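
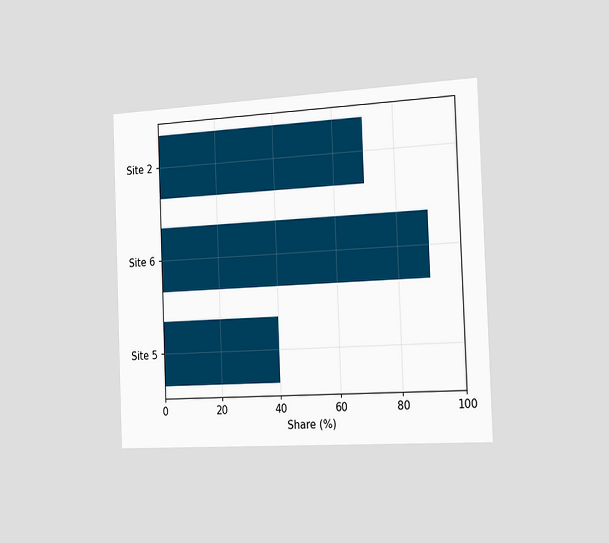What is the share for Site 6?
90%

The chart is tilted about 2° counter-clockwise and viewed slightly from the right. Reading along the chart's x-axis, the Site 6 bar reaches 90%.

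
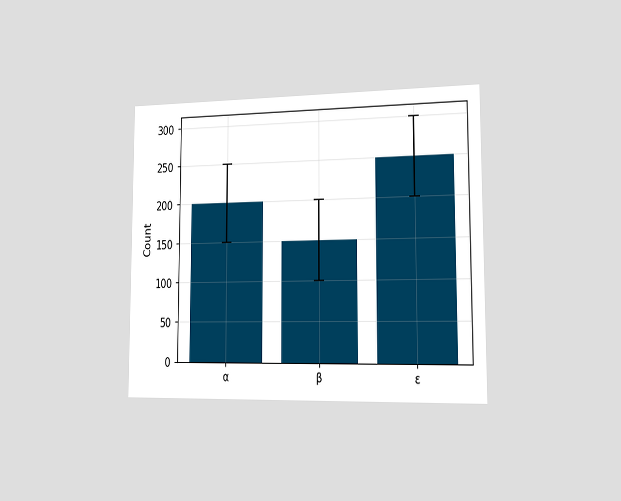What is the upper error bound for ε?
300

The chart is viewed slightly from the right. The ε bar's upper whisker reaches 300.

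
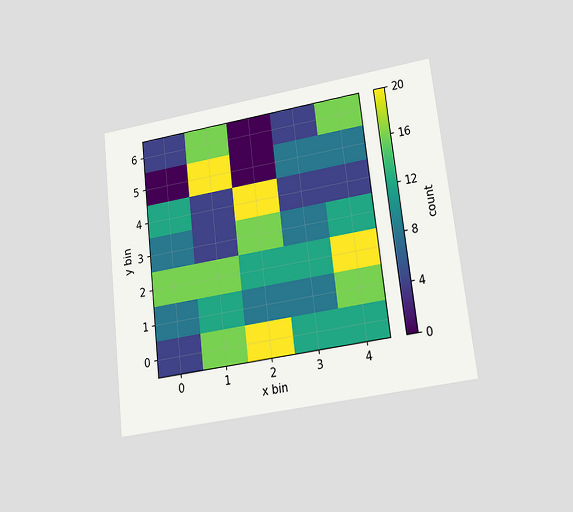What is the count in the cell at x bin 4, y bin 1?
16

The chart is tilted about 7° counter-clockwise and viewed at a slight angle. Matching the cell (4, 1) against the colorbar gives 16.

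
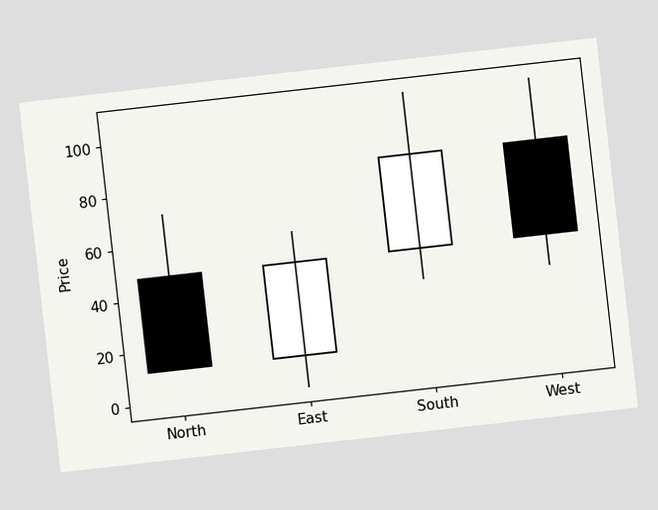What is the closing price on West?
48

The chart is tilted about 6° counter-clockwise. The West candle closes at 48.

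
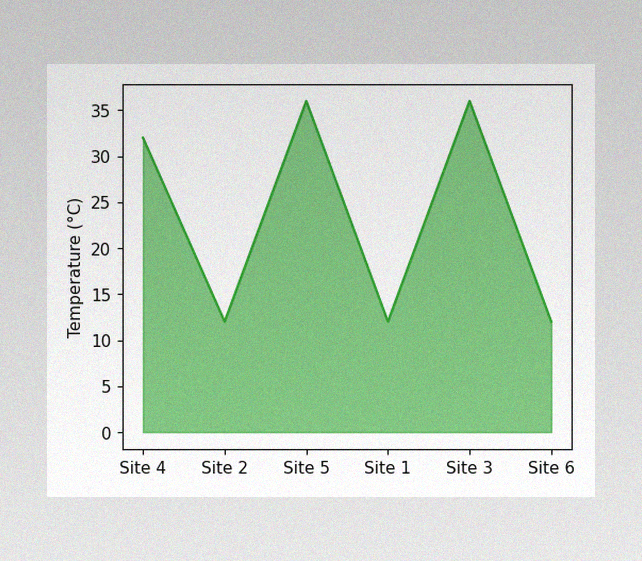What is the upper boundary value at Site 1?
The image has some photo noise and uneven lighting. At Site 1 the upper boundary is at 12°C.

12°C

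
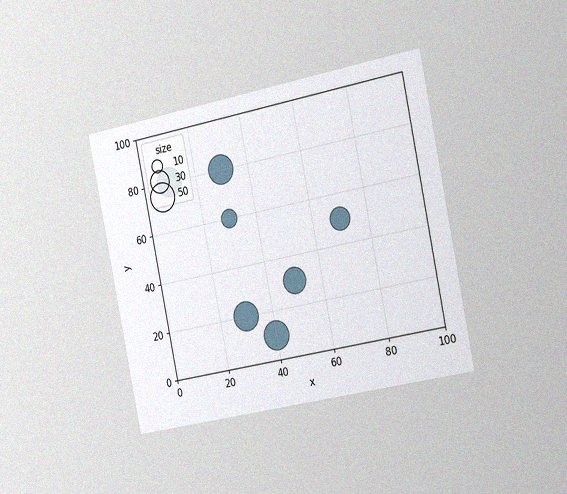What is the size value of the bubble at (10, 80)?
50

The chart is tilted about 12° counter-clockwise and viewed slightly from the right, with some photo noise. Matching the bubble at (10, 80) against the size legend gives 50.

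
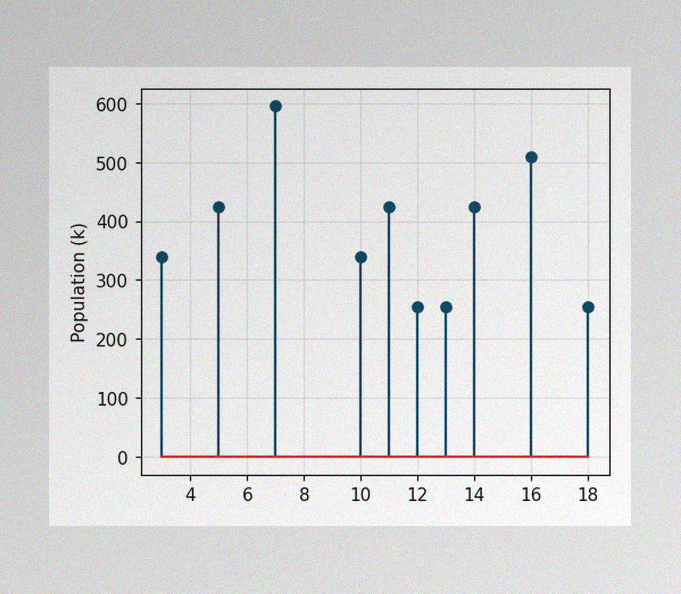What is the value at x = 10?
340k

The image has some photo noise and uneven lighting. The stem at x=10 reaches 340k.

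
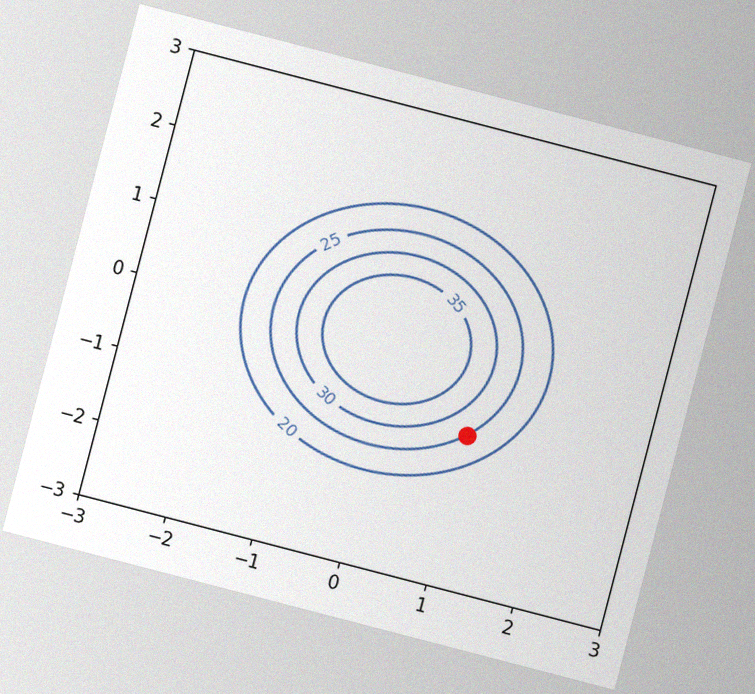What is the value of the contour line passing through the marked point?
25

The chart is tilted about 15° clockwise, with some photo noise. The marked point sits on the contour labelled 25.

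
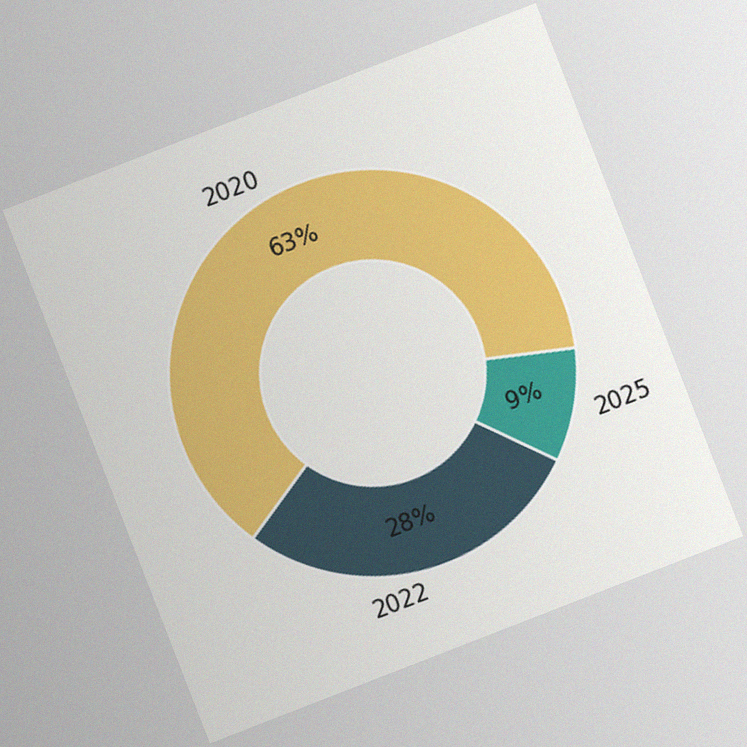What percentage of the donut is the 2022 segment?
The chart is tilted about 21° counter-clockwise, with some photo noise. The 2022 segment takes up 28% of the ring.

28%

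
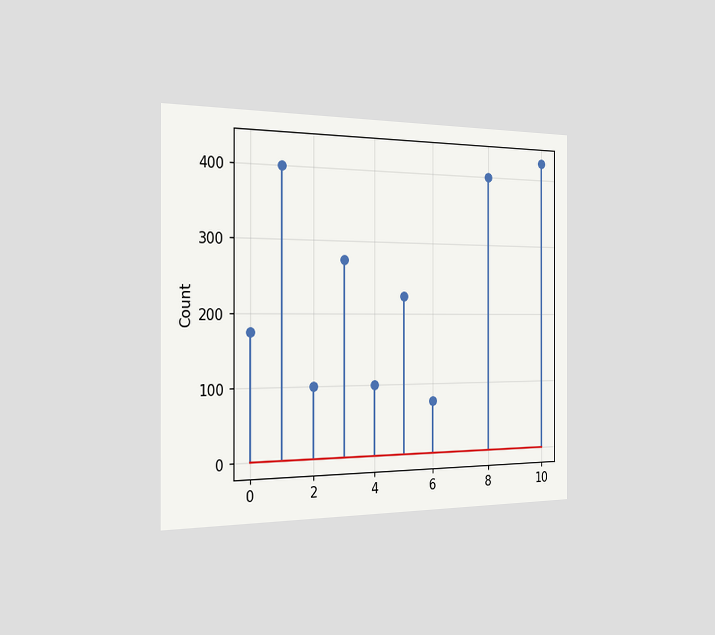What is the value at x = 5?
225

The chart is viewed slightly from the left. The stem at x=5 reaches 225.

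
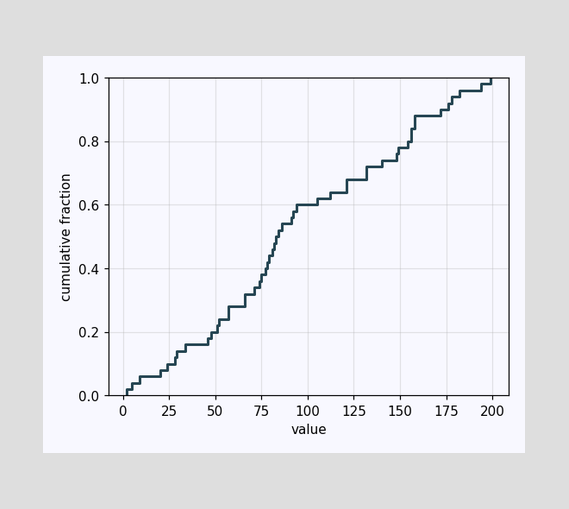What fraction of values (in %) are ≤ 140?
74%

At x=140 the ECDF step is at 74%.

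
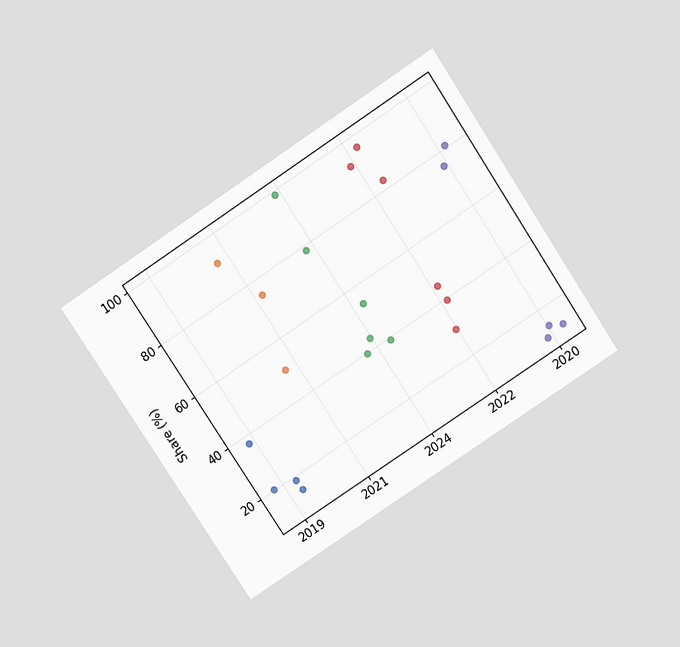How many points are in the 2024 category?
The chart is tilted about 33° counter-clockwise and viewed slightly from above. Counting the markers in the 2024 column gives 6.

6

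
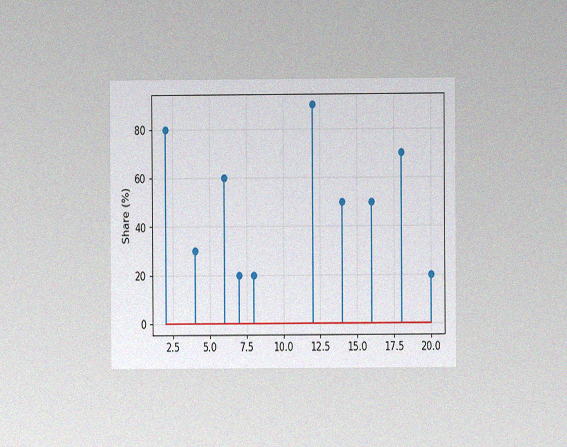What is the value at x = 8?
The chart is viewed at a slight angle, with some photo noise. The stem at x=8 reaches 20%.

20%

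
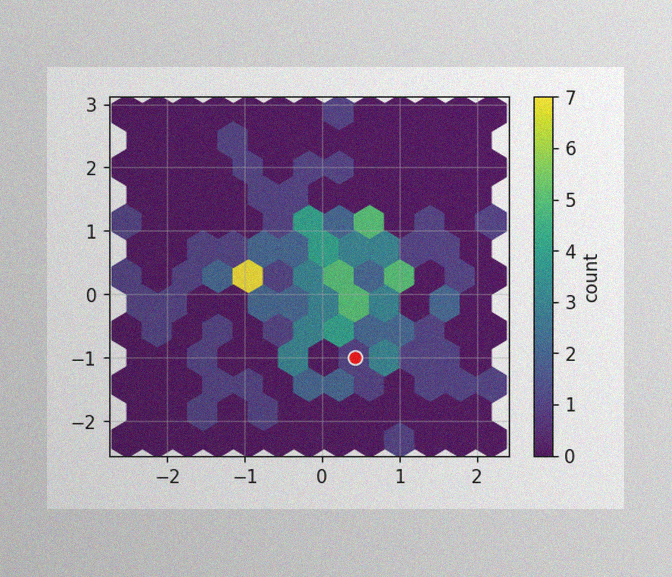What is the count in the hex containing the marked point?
1

The image has some photo noise and uneven lighting. The marked hex reads 1 on the colorbar.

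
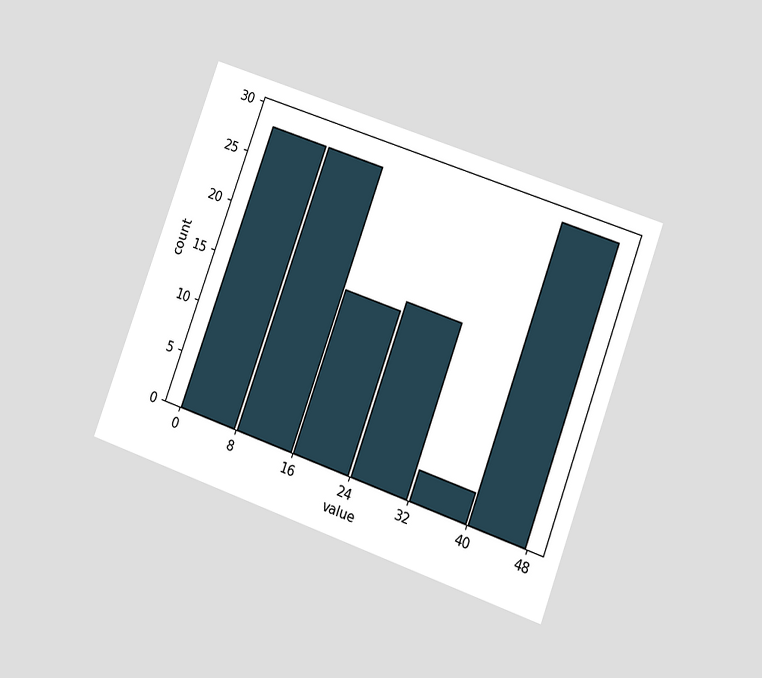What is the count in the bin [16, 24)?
The chart is tilted about 20° clockwise and viewed at a slight angle. The [16, 24) bin has height 16.

16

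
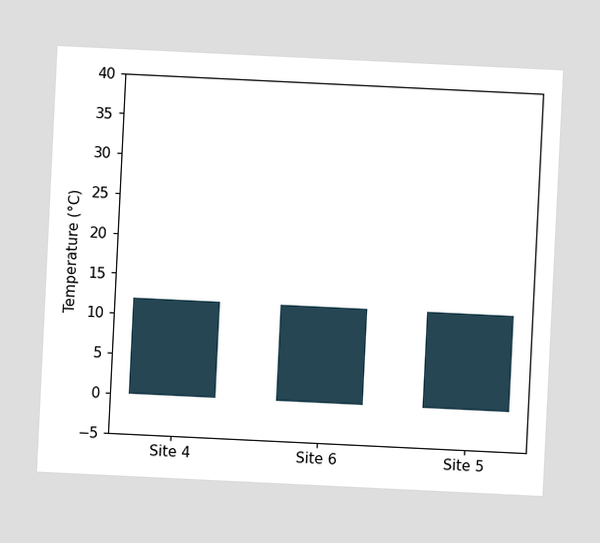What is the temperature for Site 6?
The chart is tilted about 3° clockwise. Reading along the chart's y-axis, the Site 6 bar reaches 12°C.

12°C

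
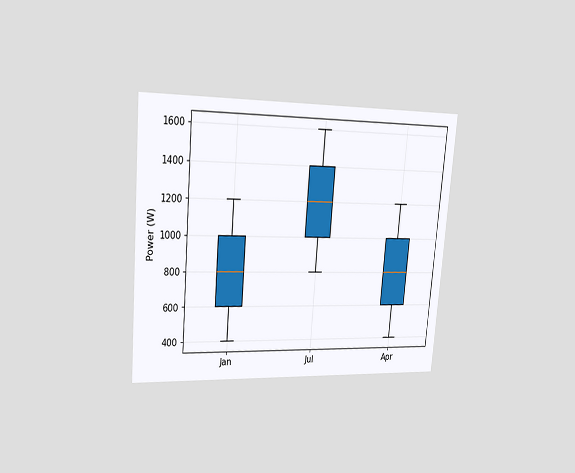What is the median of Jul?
The chart is tilted about 5° clockwise and viewed slightly from the left. The median line in the Jul box sits at 1200W.

1200W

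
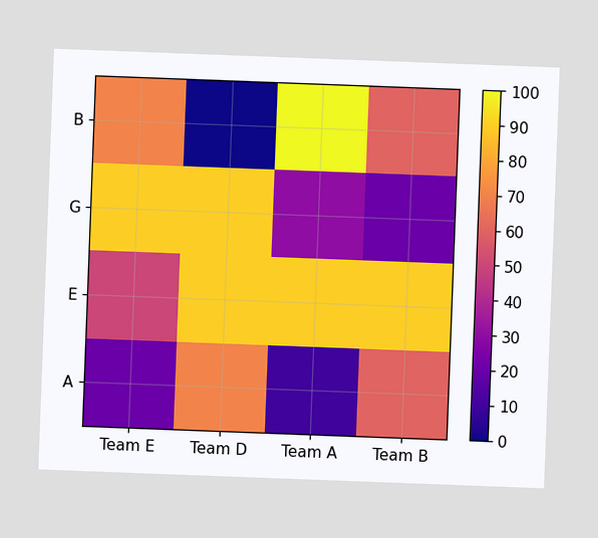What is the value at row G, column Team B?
20

The chart is tilted about 2° clockwise. Matching cell (G, Team B) against the colorbar gives 20.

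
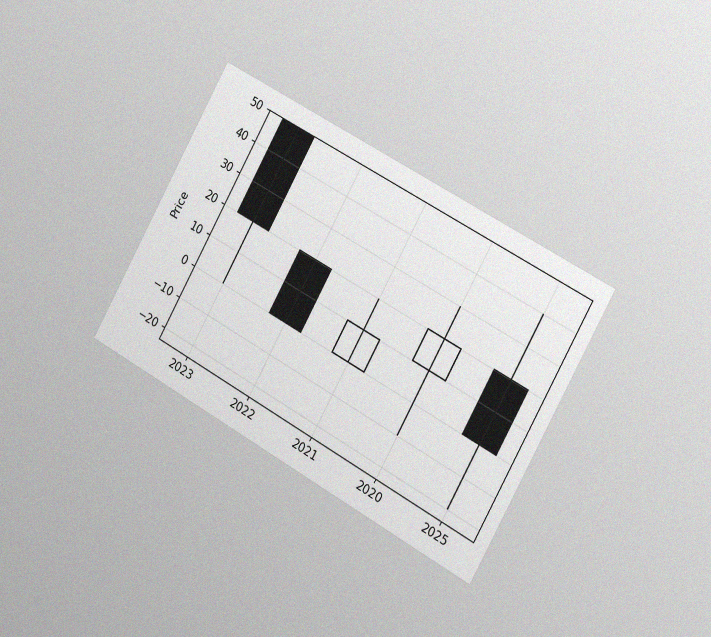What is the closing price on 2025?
0

The chart is tilted about 29° clockwise and viewed slightly from the right, with some photo noise. The 2025 candle closes at 0.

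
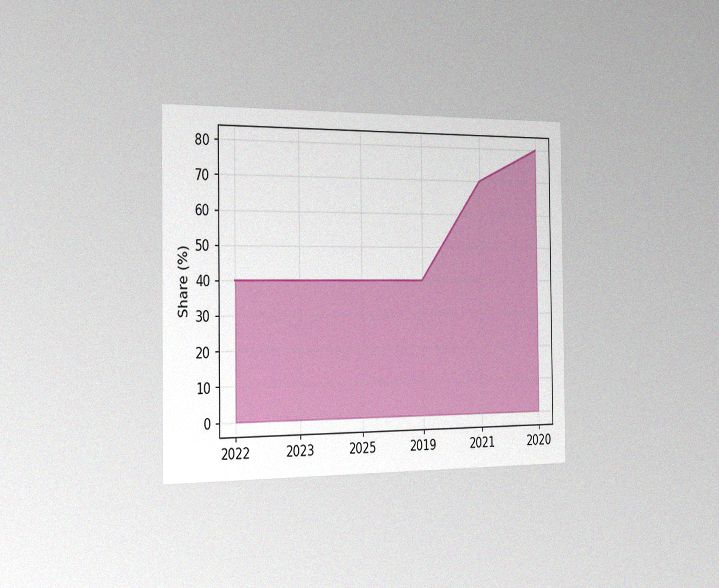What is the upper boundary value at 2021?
70%

The chart is viewed slightly from the left, with some photo noise. At 2021 the upper boundary is at 70%.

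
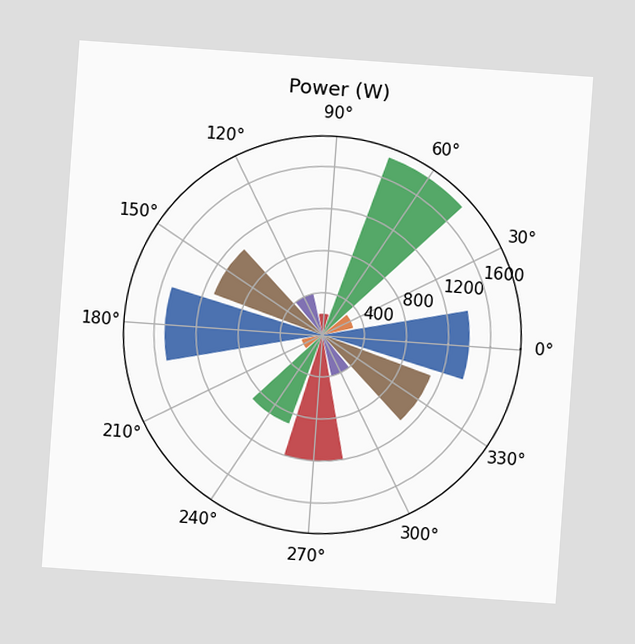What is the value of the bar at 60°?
1800W

The chart is tilted about 4° clockwise. The bar at 60° reaches 1800W on the radial axis.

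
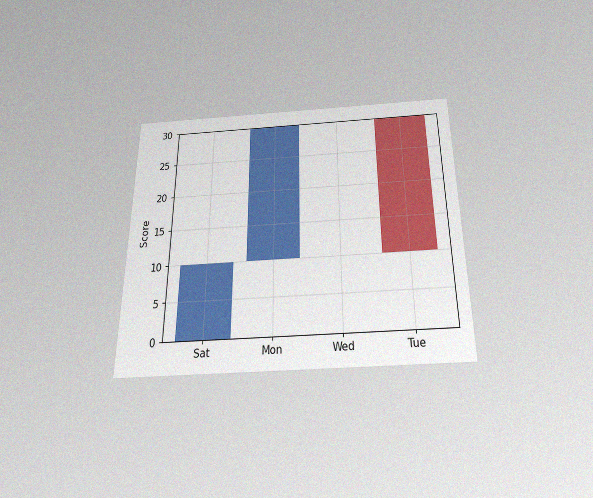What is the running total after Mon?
30

The chart is viewed slightly from below, with some photo noise. After Mon the running total reaches 30.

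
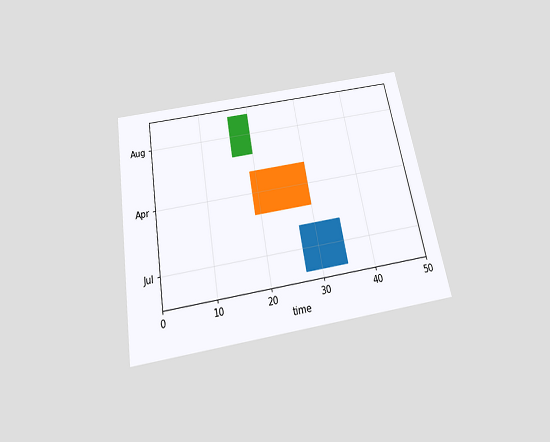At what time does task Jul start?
The chart is tilted about 10° counter-clockwise and viewed slightly from below. The Jul bar begins at t=27.

27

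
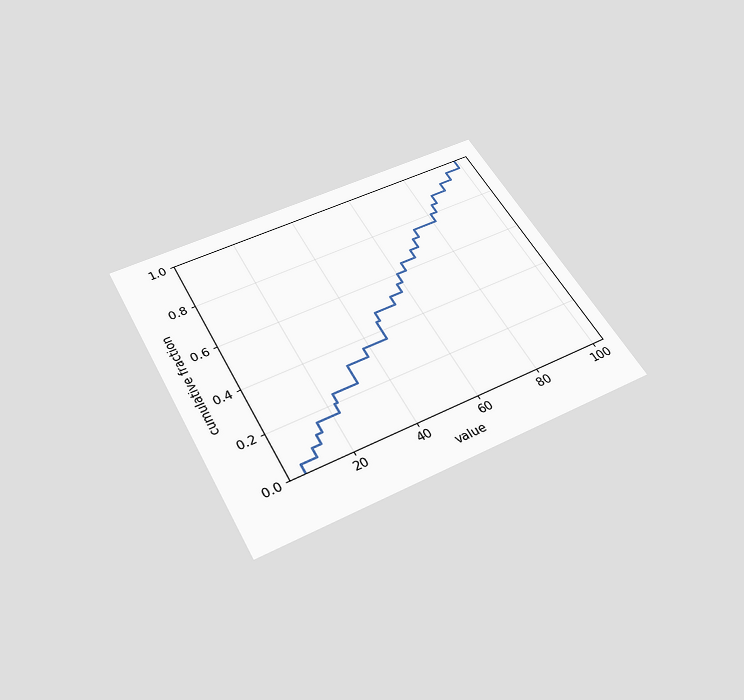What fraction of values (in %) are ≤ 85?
88%

The chart is tilted about 29° counter-clockwise and viewed slightly from below. At x=85 the ECDF step is at 88%.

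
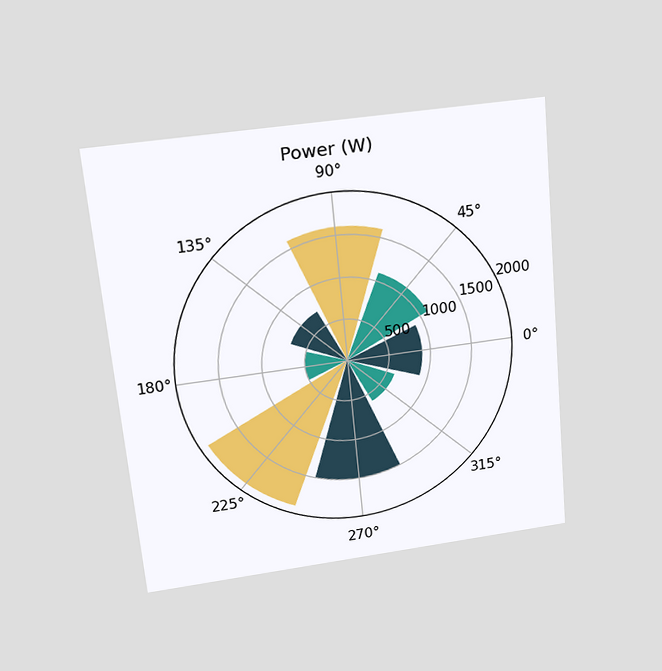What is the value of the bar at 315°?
600W

The chart is tilted about 5° counter-clockwise and viewed slightly from above. The bar at 315° reaches 600W on the radial axis.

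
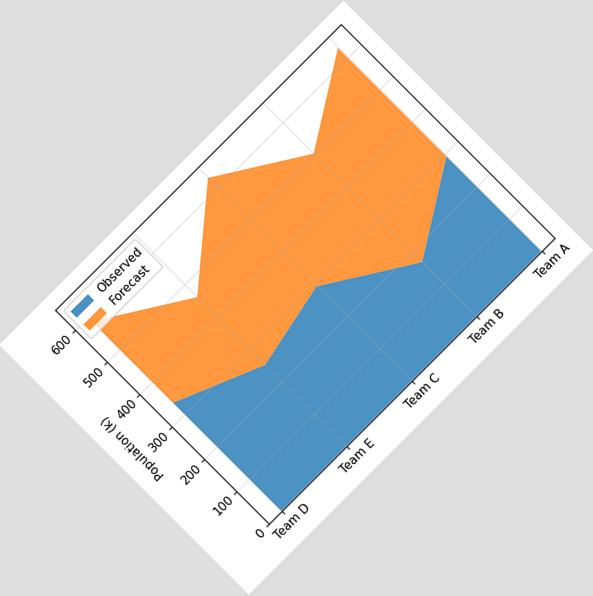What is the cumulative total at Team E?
462k

The chart is tilted about 45° counter-clockwise. The stacked total at Team E reaches 462k.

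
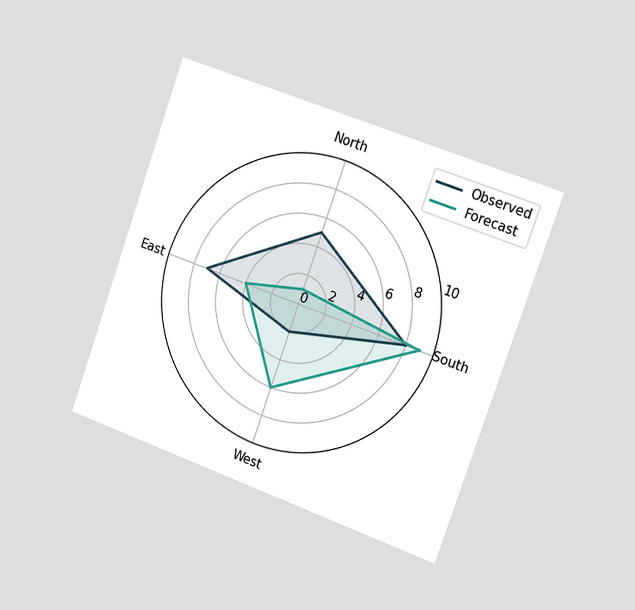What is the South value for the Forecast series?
9

The chart is tilted about 19° clockwise and viewed slightly from the right. On the South axis, Forecast reaches 9.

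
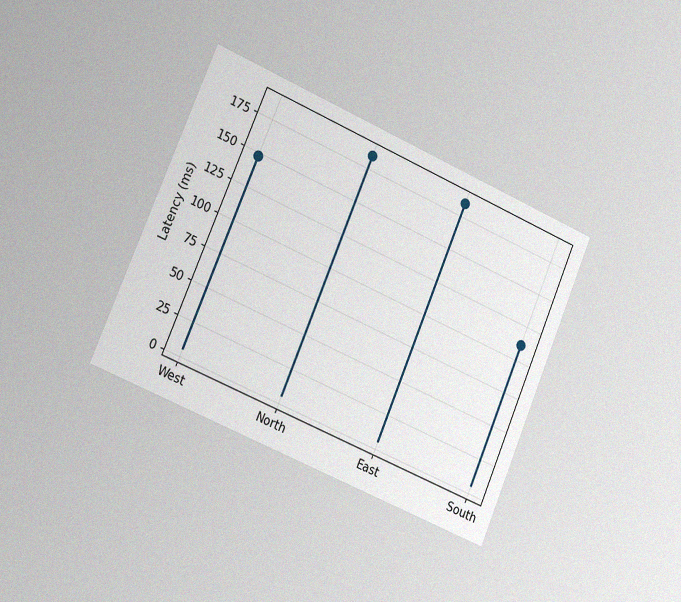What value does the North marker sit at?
The chart is tilted about 23° clockwise and viewed slightly from the left, with some photo noise. The North marker sits at 185ms.

185ms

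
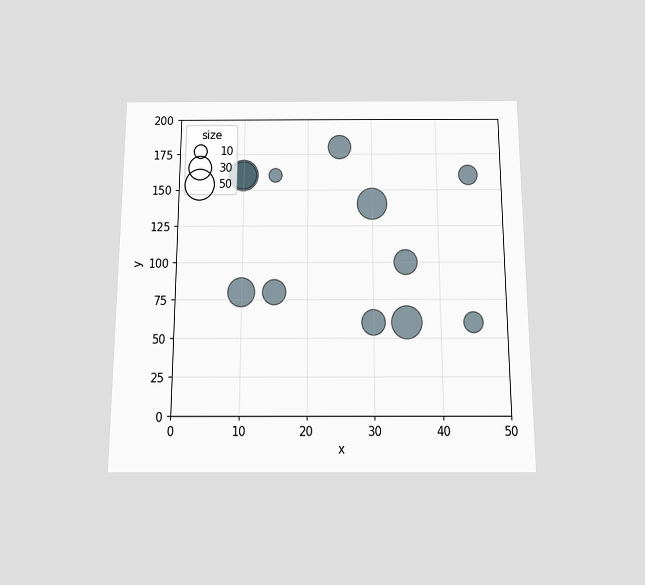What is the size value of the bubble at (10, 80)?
40

The chart is viewed slightly from below. Matching the bubble at (10, 80) against the size legend gives 40.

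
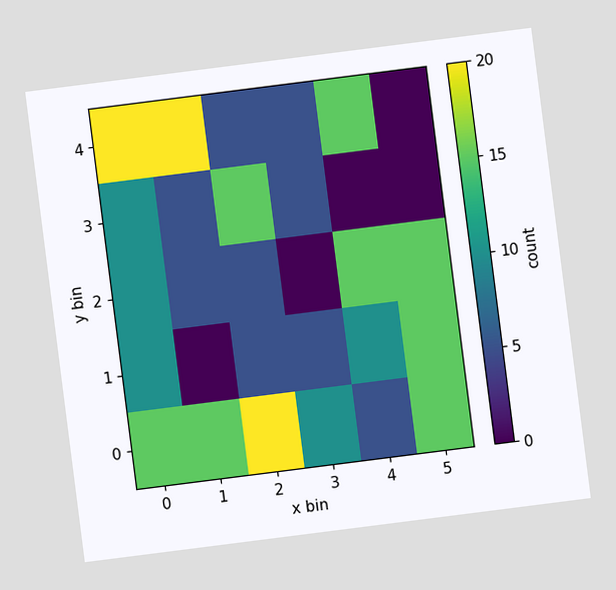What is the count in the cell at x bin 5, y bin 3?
The chart is tilted about 7° counter-clockwise. Matching the cell (5, 3) against the colorbar gives 0.

0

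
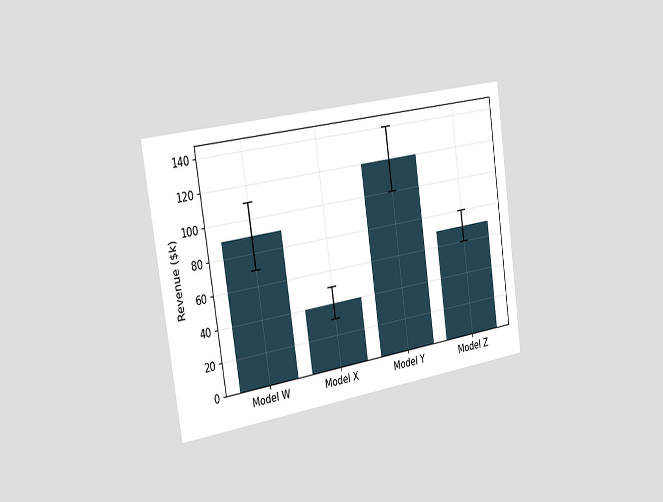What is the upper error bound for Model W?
The chart is tilted about 8° counter-clockwise and viewed slightly from the left. The Model W bar's upper whisker reaches $110k.

$110k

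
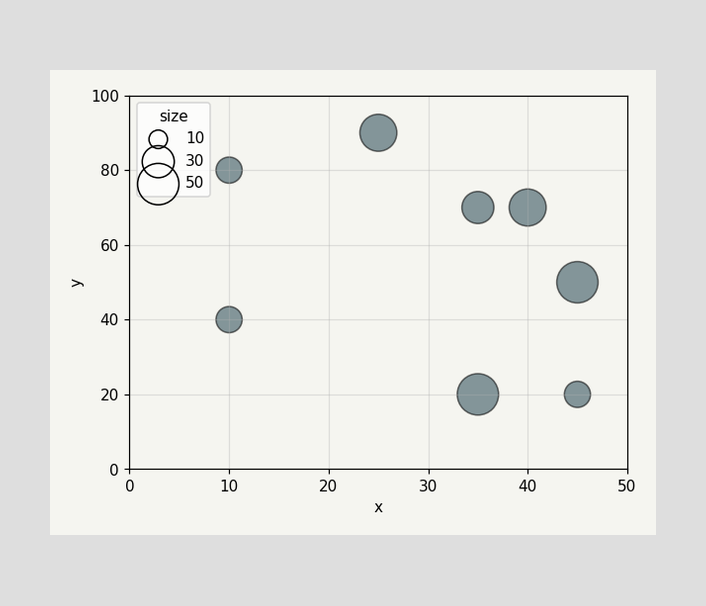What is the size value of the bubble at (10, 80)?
20

Matching the bubble at (10, 80) against the size legend gives 20.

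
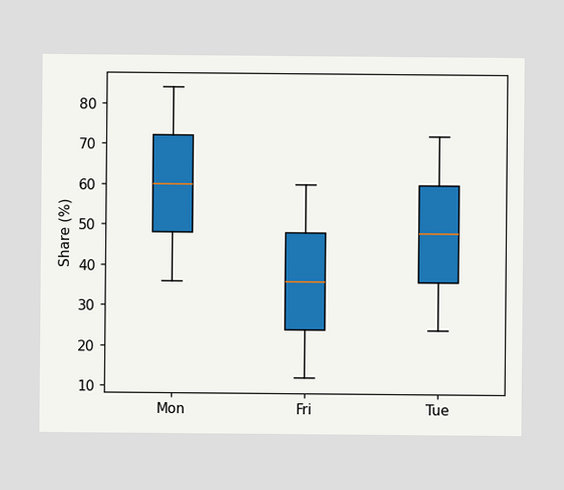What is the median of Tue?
The median line in the Tue box sits at 48%.

48%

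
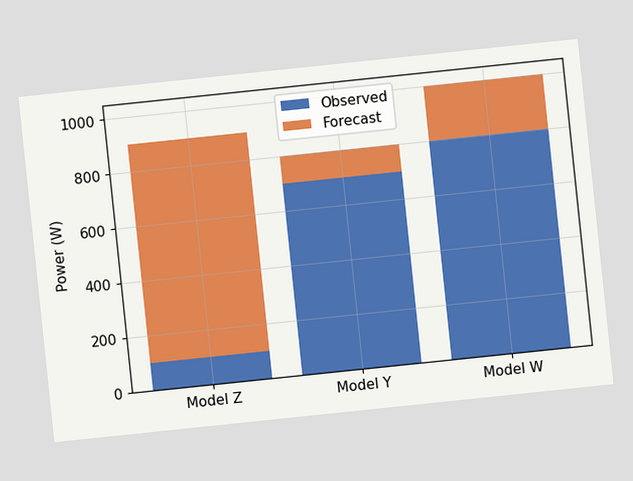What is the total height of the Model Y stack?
The chart is tilted about 6° counter-clockwise. The Model Y stack's top reaches 800W on the y-axis.

800W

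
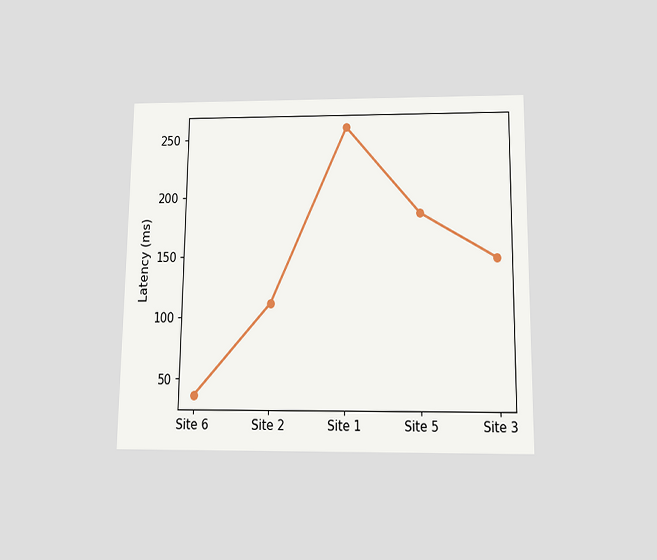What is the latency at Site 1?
259ms

The chart is viewed slightly from below. At Site 1, the line is at 259ms.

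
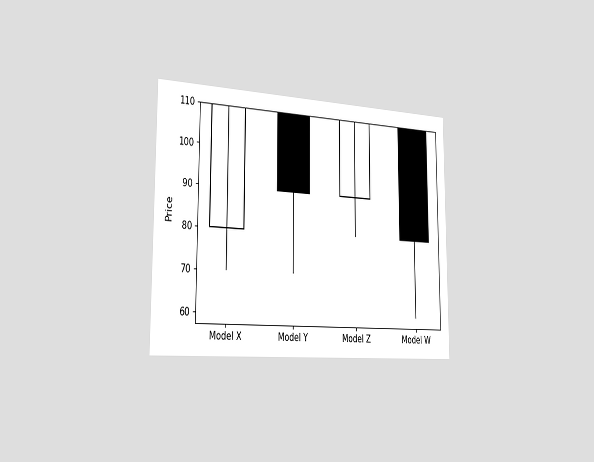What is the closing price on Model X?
The chart is viewed slightly from the left. The Model X candle closes at 110.

110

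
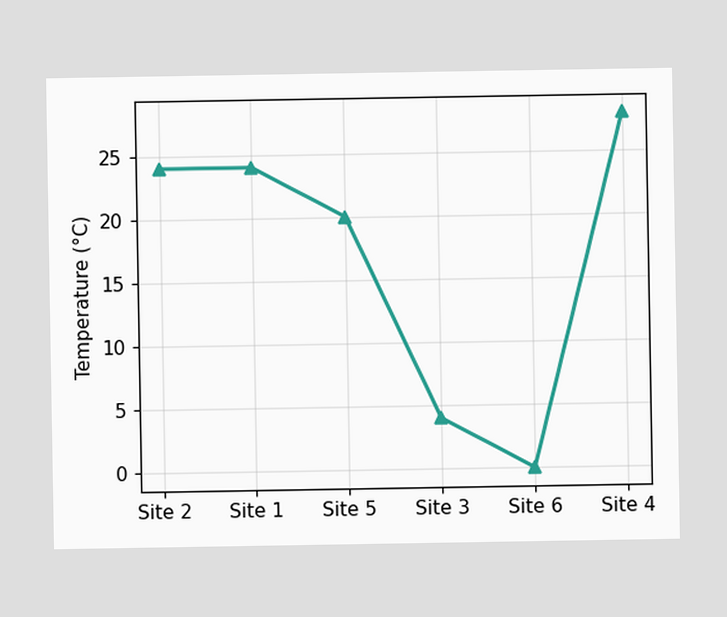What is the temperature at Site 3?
4°C

At Site 3, the line is at 4°C.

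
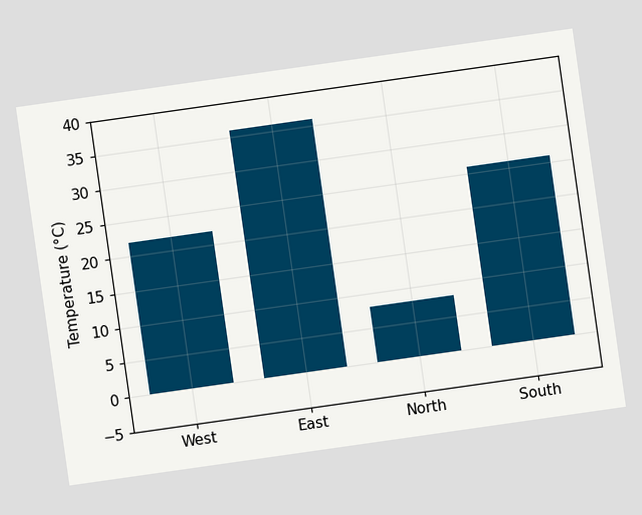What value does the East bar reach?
36°C

The chart is tilted about 8° counter-clockwise. Reading along the chart's y-axis, the East bar reaches 36°C.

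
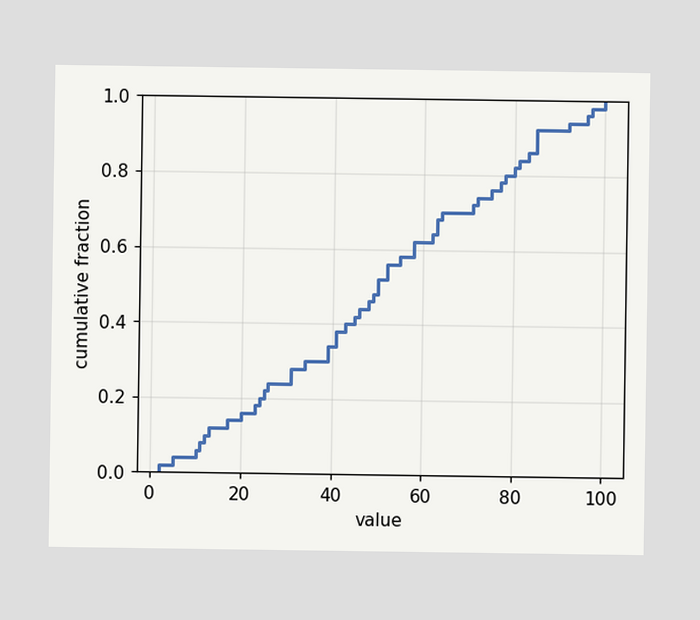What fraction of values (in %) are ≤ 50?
52%

At x=50 the ECDF step is at 52%.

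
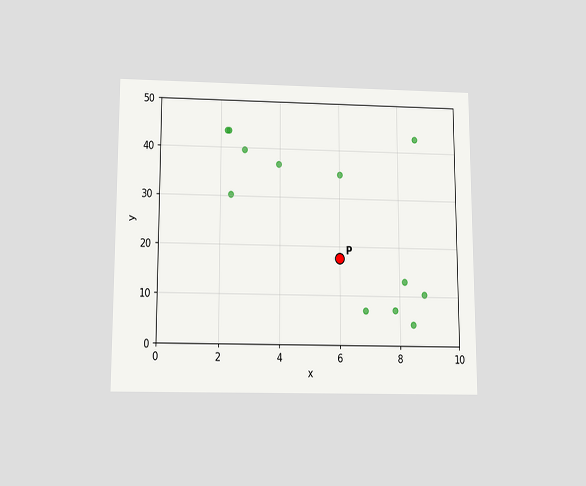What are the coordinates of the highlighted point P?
(6, 17.5)

The chart is viewed slightly from below. Following the gridlines from P to each axis, P sits at (6, 17.5).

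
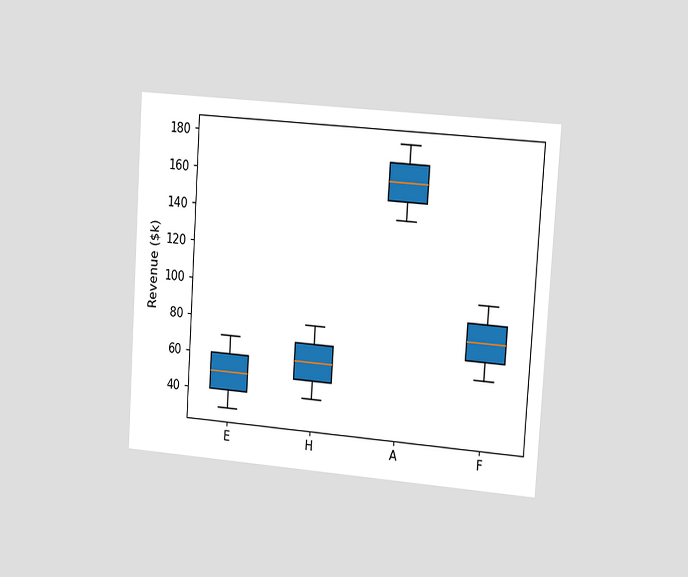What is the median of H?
$60k

The chart is tilted about 4° clockwise and viewed slightly from the right. The median line in the H box sits at $60k.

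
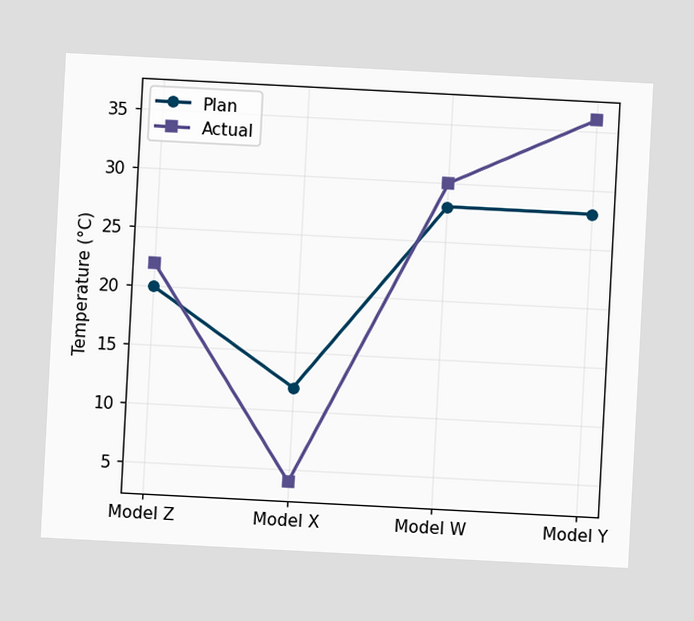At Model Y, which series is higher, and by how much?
The chart is tilted about 3° clockwise. At Model Y, Actual sits above the other line by 8°C.

Actual, by 8°C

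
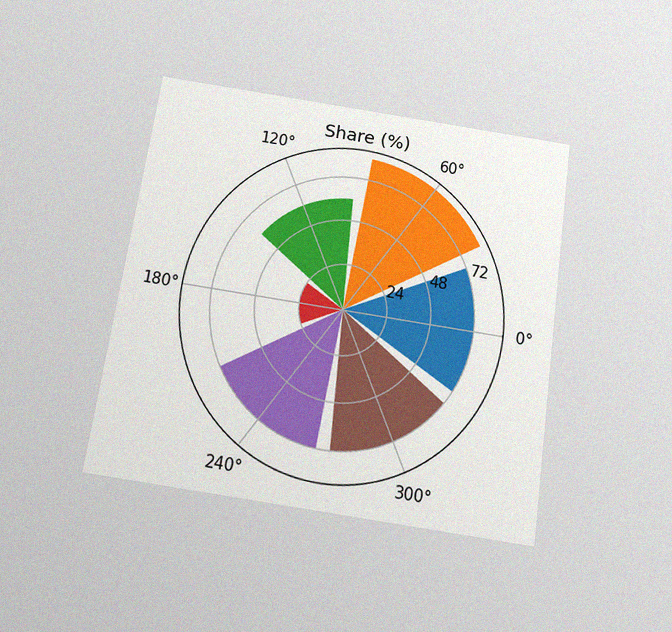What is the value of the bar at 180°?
24%

The chart is tilted about 9° clockwise and viewed slightly from below, with some photo noise. The bar at 180° reaches 24% on the radial axis.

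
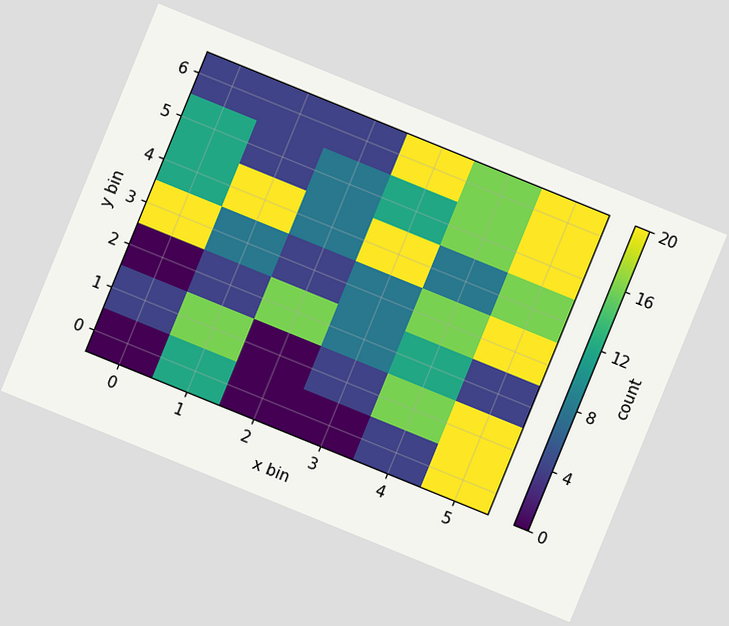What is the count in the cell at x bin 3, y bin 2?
The chart is tilted about 22° clockwise. Matching the cell (3, 2) against the colorbar gives 8.

8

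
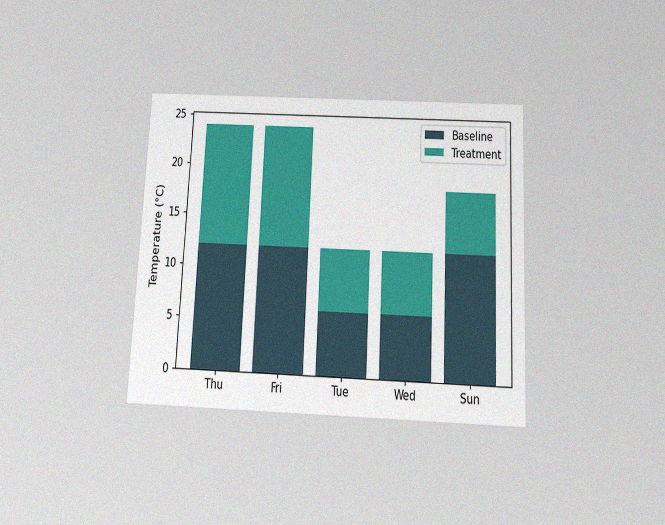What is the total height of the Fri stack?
The chart is tilted about 3° clockwise and viewed slightly from below, with some photo noise. The Fri stack's top reaches 24°C on the y-axis.

24°C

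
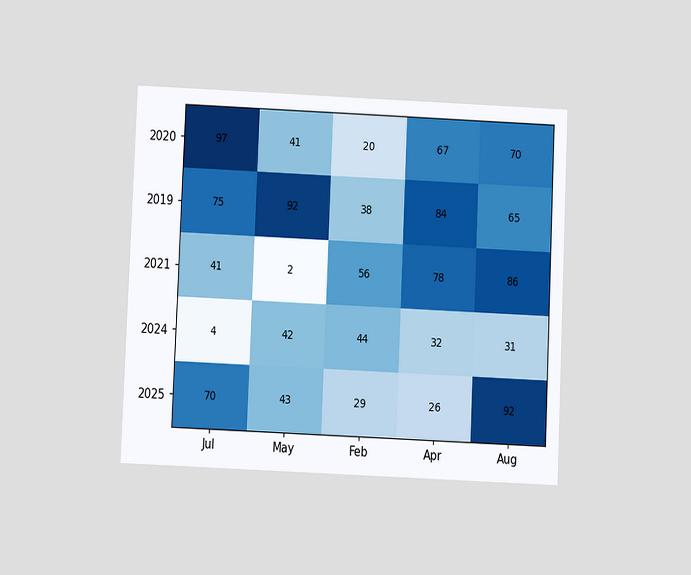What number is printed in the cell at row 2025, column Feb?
The chart is tilted about 2° clockwise and viewed slightly from below. The (2025, Feb) cell reads 29.

29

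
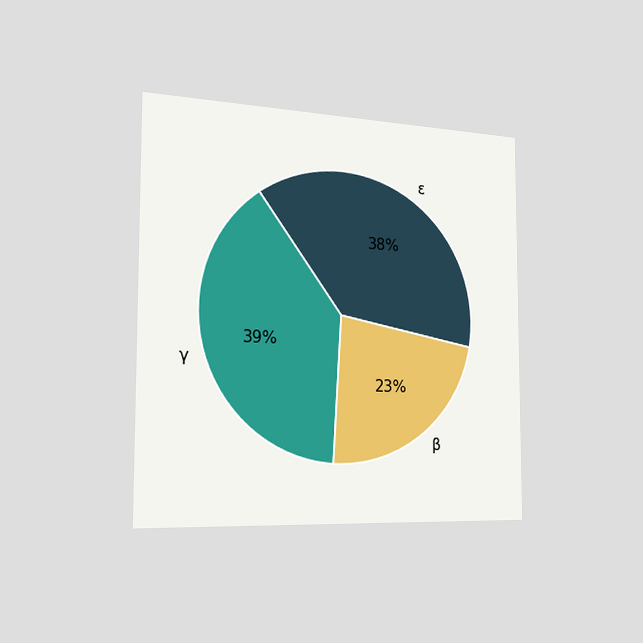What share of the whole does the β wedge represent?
The chart is viewed slightly from the left. The β slice takes up 23% of the pie.

23%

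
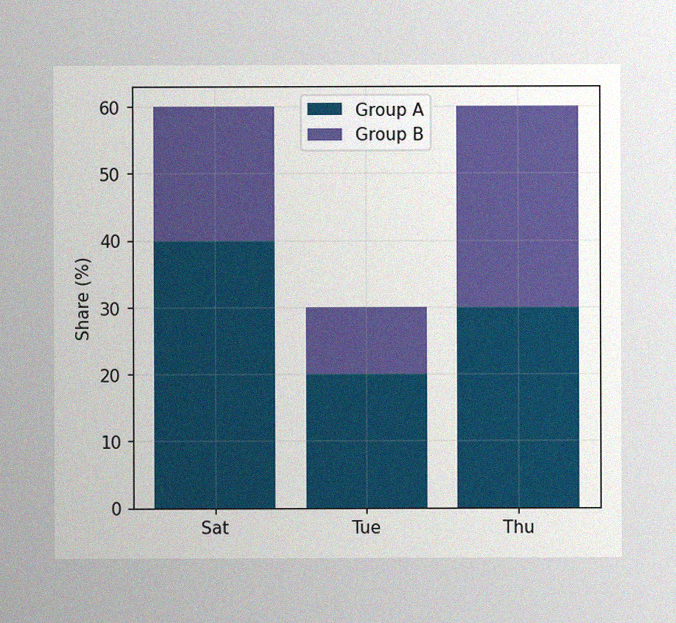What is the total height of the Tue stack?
30%

The image has some photo noise and uneven lighting. The Tue stack's top reaches 30% on the y-axis.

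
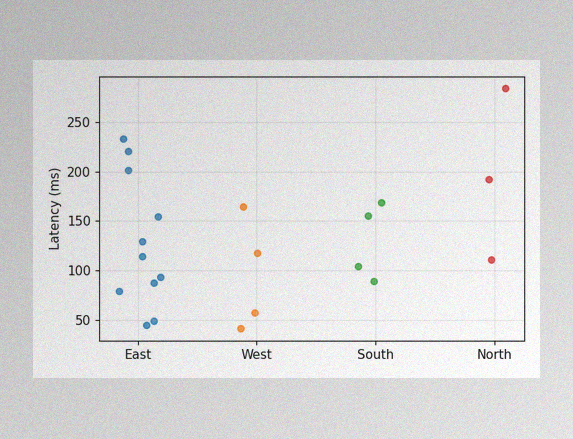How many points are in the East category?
11

The image has some photo noise and uneven lighting. Counting the markers in the East column gives 11.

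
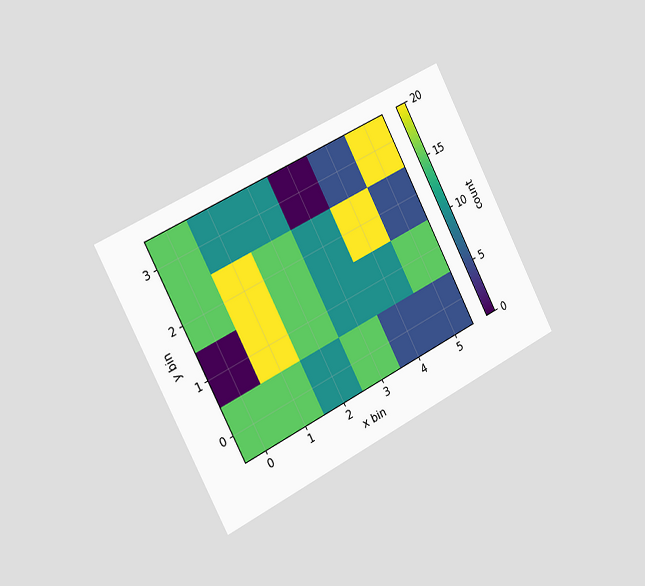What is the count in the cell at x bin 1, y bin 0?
The chart is tilted about 27° counter-clockwise and viewed slightly from the left. Matching the cell (1, 0) against the colorbar gives 15.

15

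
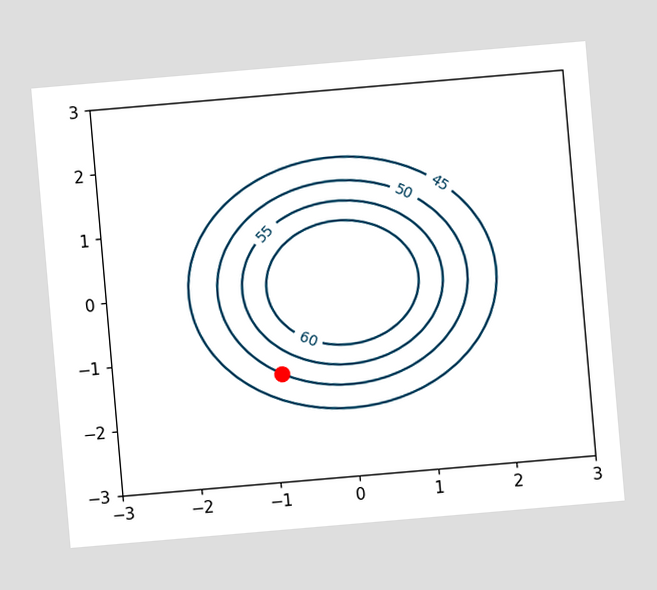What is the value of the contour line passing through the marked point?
50

The chart is tilted about 5° counter-clockwise. The marked point sits on the contour labelled 50.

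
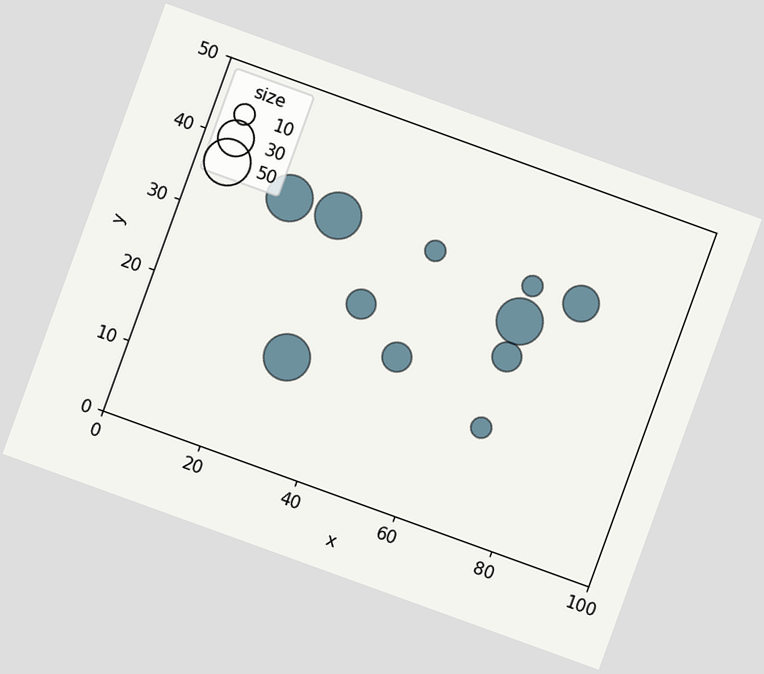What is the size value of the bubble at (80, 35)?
30

The chart is tilted about 20° clockwise. Matching the bubble at (80, 35) against the size legend gives 30.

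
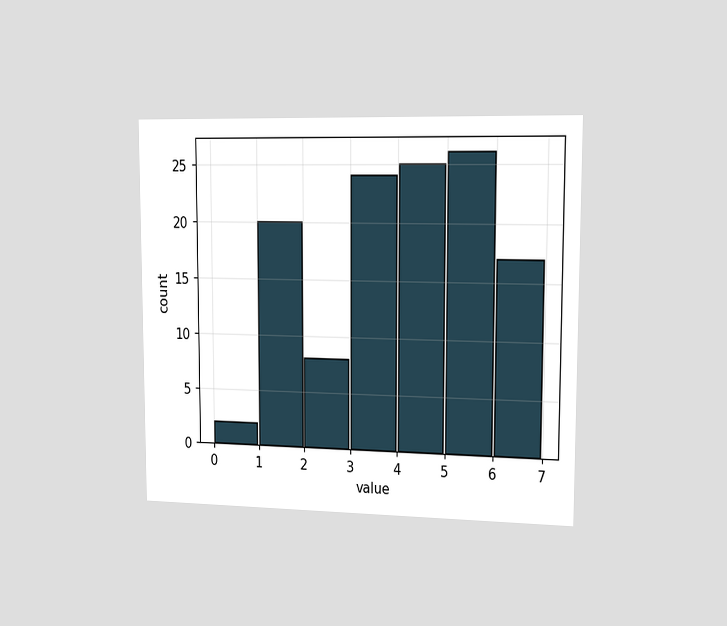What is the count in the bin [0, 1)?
2

The chart is viewed slightly from the right. The [0, 1) bin has height 2.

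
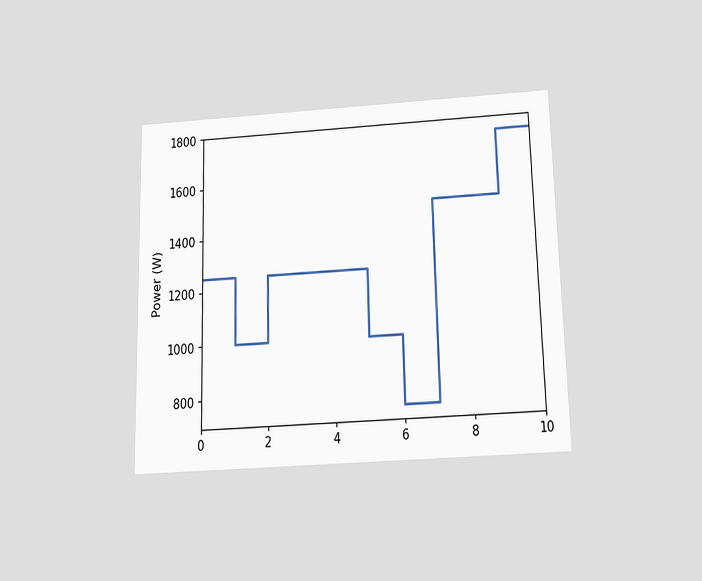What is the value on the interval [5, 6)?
1000W

The chart is viewed slightly from below. On [5, 6) the step sits at 1000W.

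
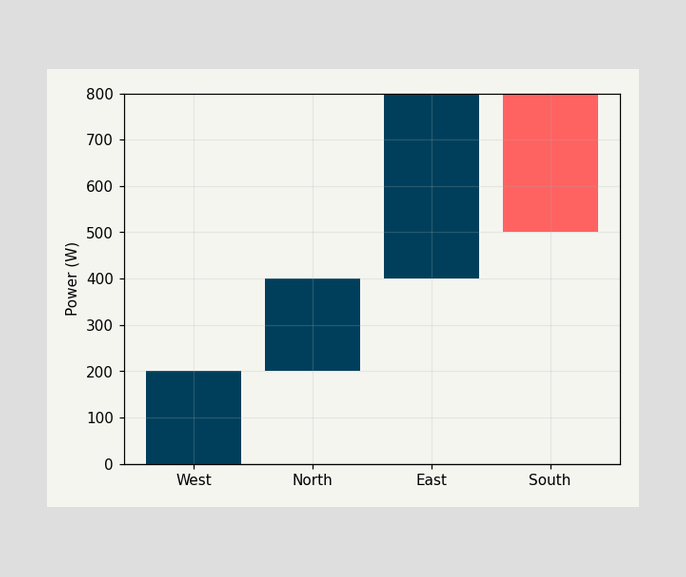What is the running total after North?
400W

After North the running total reaches 400W.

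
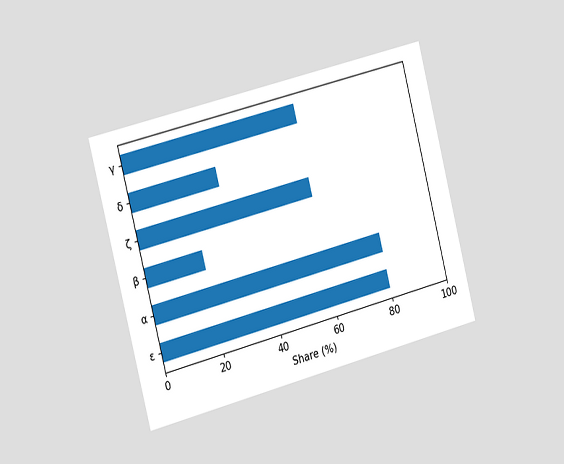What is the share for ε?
The chart is tilted about 14° counter-clockwise and viewed slightly from the left. Reading along the chart's x-axis, the ε bar reaches 80%.

80%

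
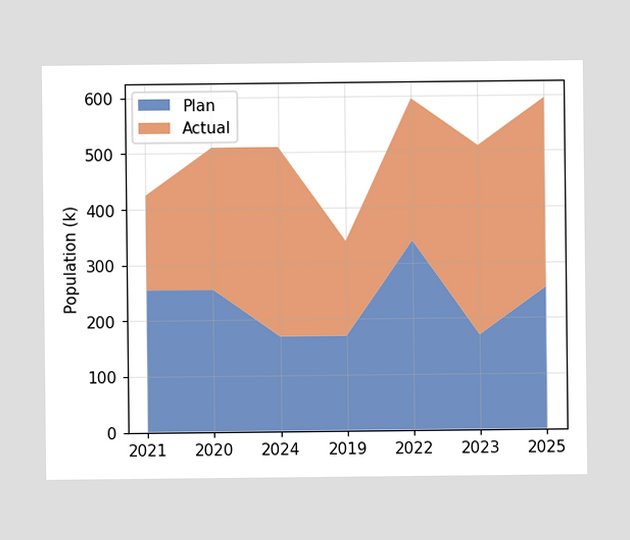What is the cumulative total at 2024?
510k

The stacked total at 2024 reaches 510k.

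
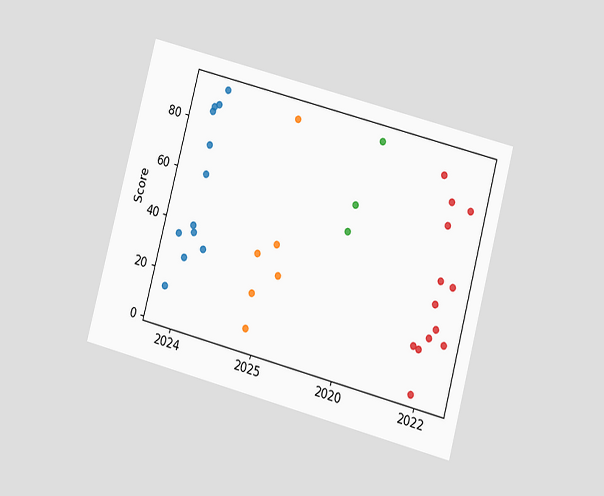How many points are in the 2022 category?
The chart is tilted about 15° clockwise and viewed at a slight angle. Counting the markers in the 2022 column gives 13.

13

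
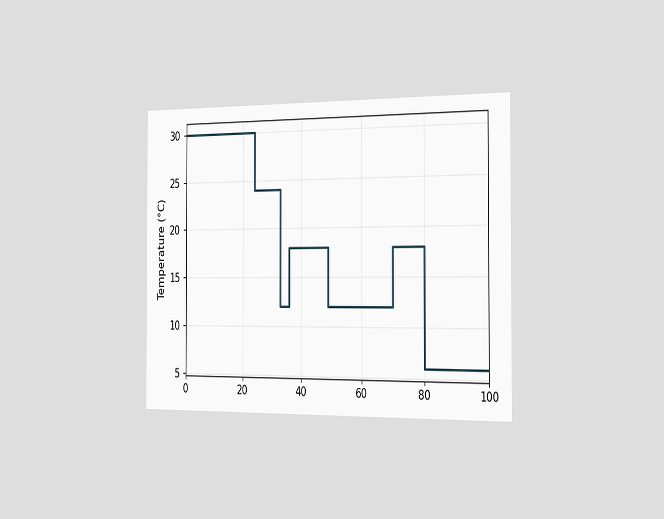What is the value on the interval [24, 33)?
The chart is viewed slightly from the right. On [24, 33) the step sits at 24°C.

24°C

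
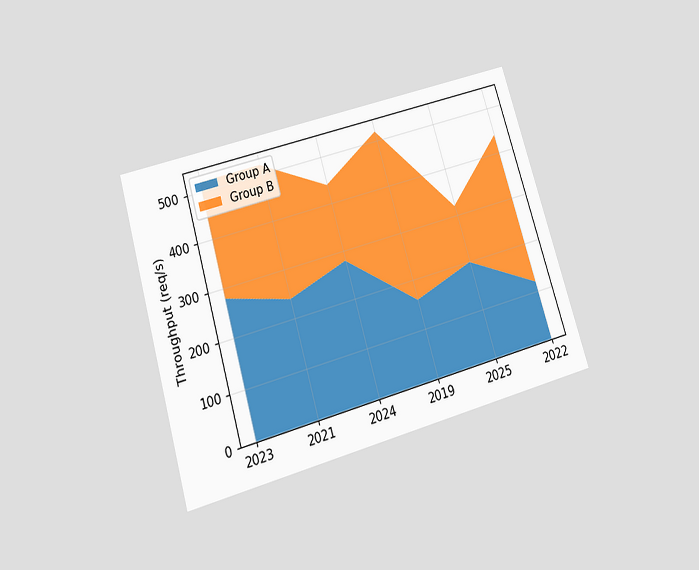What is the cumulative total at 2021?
520req/s

The chart is tilted about 17° counter-clockwise and viewed slightly from below. The stacked total at 2021 reaches 520req/s.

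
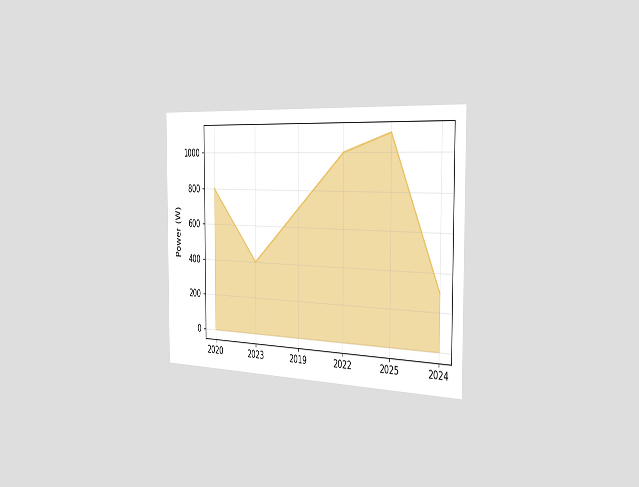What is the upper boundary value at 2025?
1100W

The chart is viewed slightly from the right. At 2025 the upper boundary is at 1100W.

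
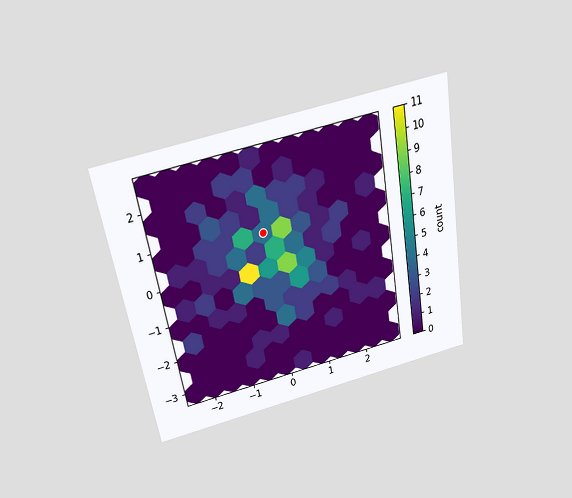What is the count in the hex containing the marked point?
The chart is tilted about 9° counter-clockwise and viewed slightly from above. The marked hex reads 4 on the colorbar.

4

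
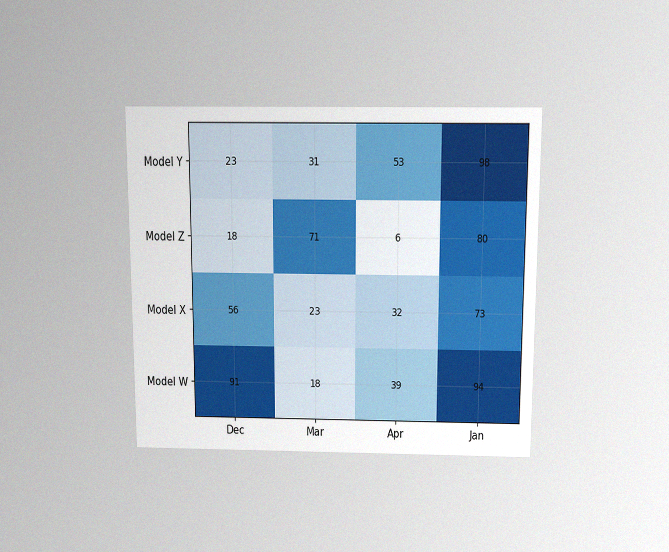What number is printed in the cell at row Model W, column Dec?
91

The chart is viewed slightly from above, with some photo noise. The (Model W, Dec) cell reads 91.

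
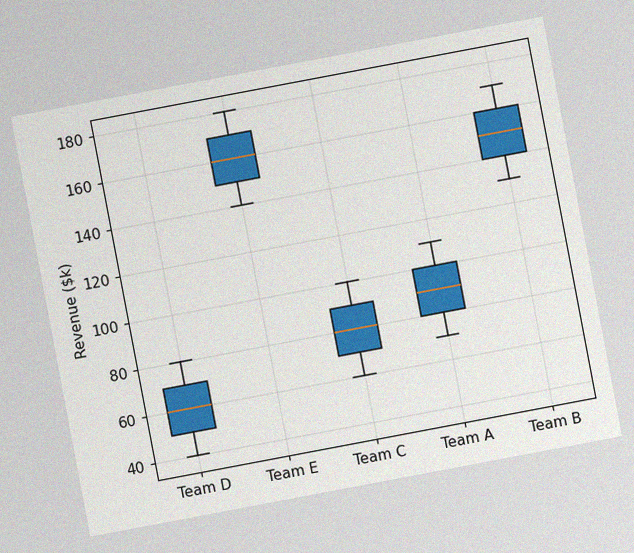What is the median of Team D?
The chart is tilted about 11° counter-clockwise, with some photo noise. The median line in the Team D box sits at $60k.

$60k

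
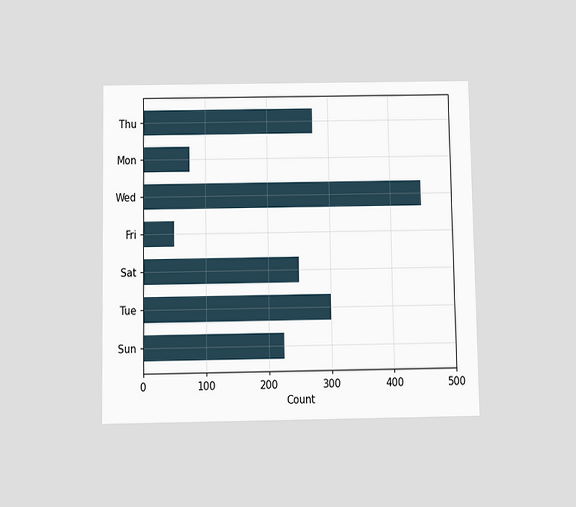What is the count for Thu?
The chart is viewed slightly from below. Reading along the chart's x-axis, the Thu bar reaches 275.

275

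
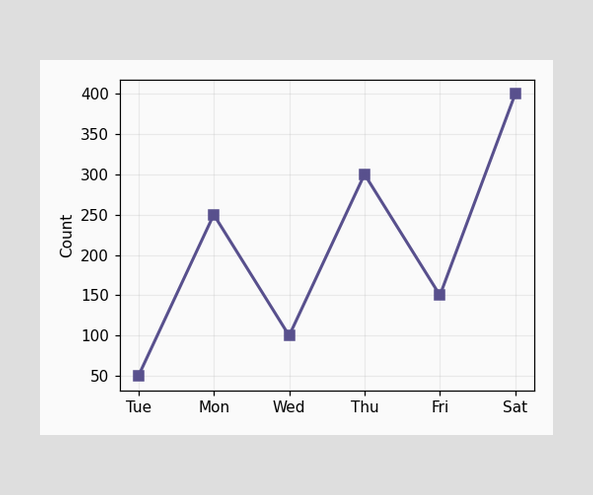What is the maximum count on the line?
The highest point is at Sat, and reading across to the y-axis gives 400.

400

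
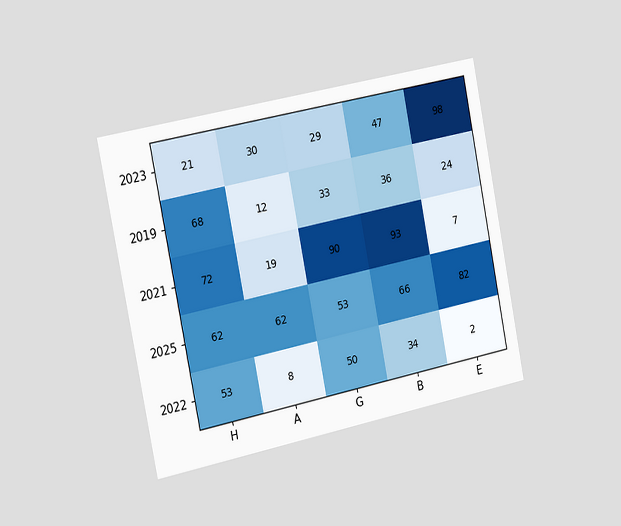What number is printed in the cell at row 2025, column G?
The chart is tilted about 11° counter-clockwise and viewed slightly from the left. The (2025, G) cell reads 53.

53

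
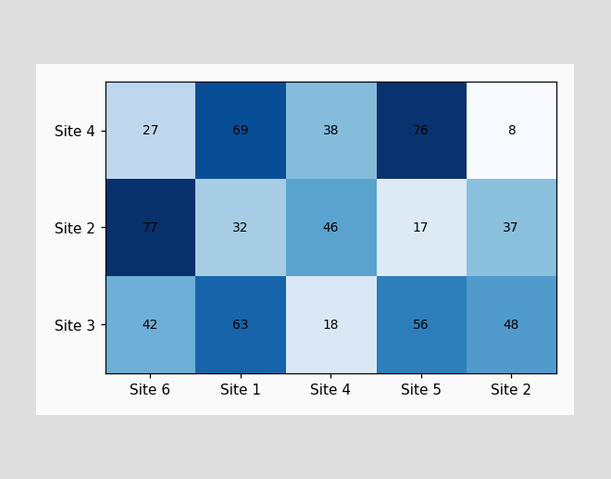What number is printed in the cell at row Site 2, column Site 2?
The (Site 2, Site 2) cell reads 37.

37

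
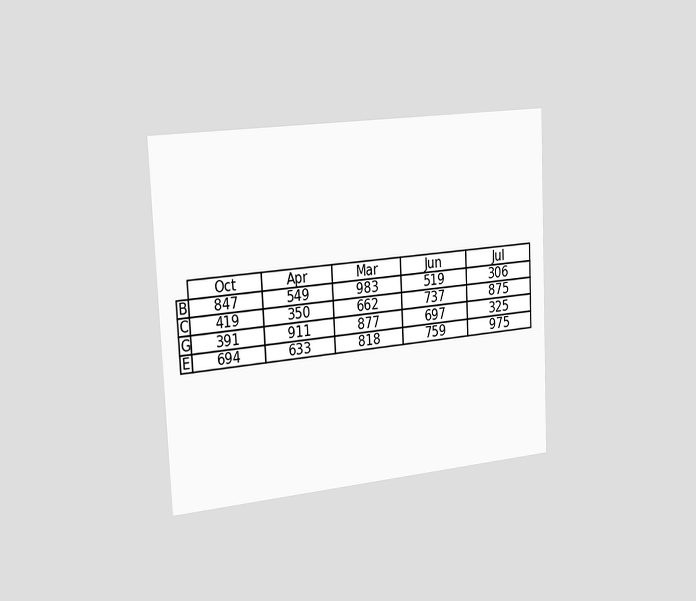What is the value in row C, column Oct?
419

The chart is tilted about 3° counter-clockwise and viewed slightly from the left. The (C, Oct) cell reads 419.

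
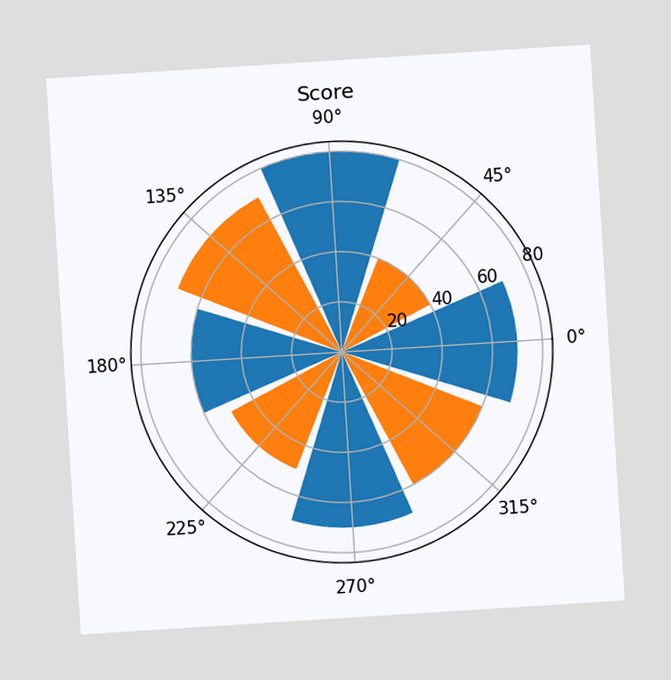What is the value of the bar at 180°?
The chart is tilted about 4° counter-clockwise. The bar at 180° reaches 60 on the radial axis.

60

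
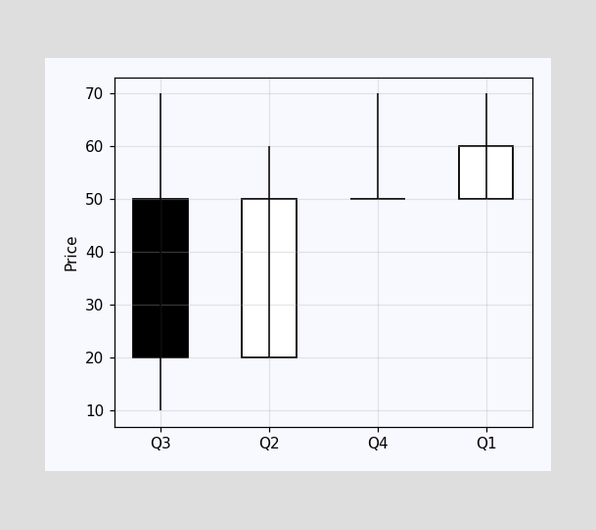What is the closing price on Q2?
The Q2 candle closes at 50.

50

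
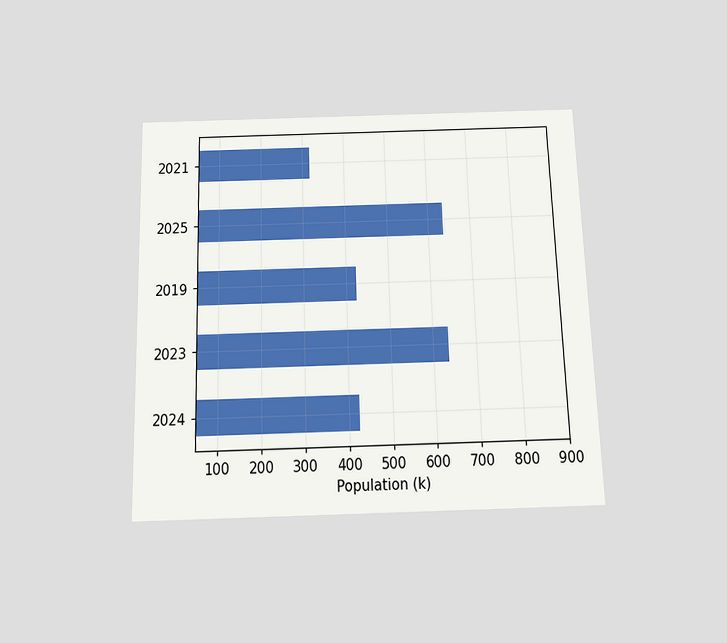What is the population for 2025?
636k

The chart is viewed slightly from below. Reading along the chart's x-axis, the 2025 bar reaches 636k.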